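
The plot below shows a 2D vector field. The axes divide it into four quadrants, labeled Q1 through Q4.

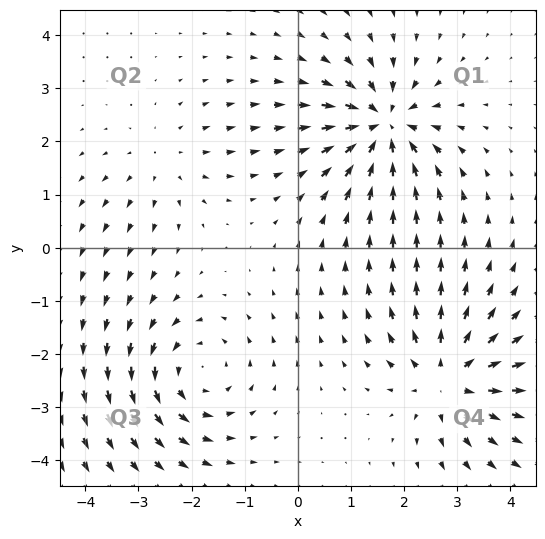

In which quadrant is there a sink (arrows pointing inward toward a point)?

Q1

The sink sits at approximately (1.6, 2.3), which lies in quadrant Q1. The divergence there is about -7, negative as expected for a sink.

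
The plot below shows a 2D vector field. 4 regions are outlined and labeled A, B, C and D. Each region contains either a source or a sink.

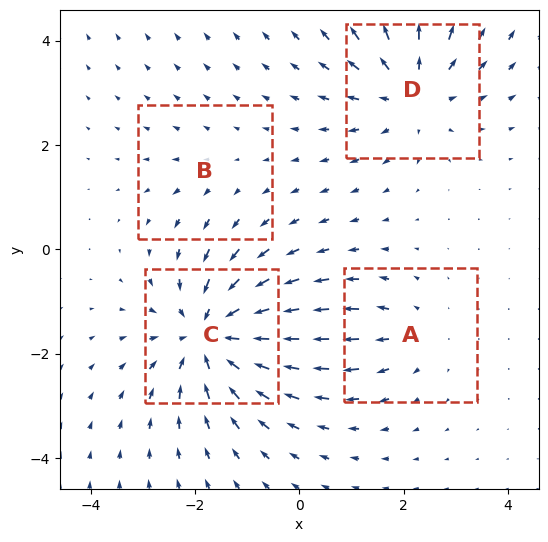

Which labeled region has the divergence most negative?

C

Divergence at each region's feature centre — A: about +3, B: about +2, C: about -7, D: about +5. Region C is most negative.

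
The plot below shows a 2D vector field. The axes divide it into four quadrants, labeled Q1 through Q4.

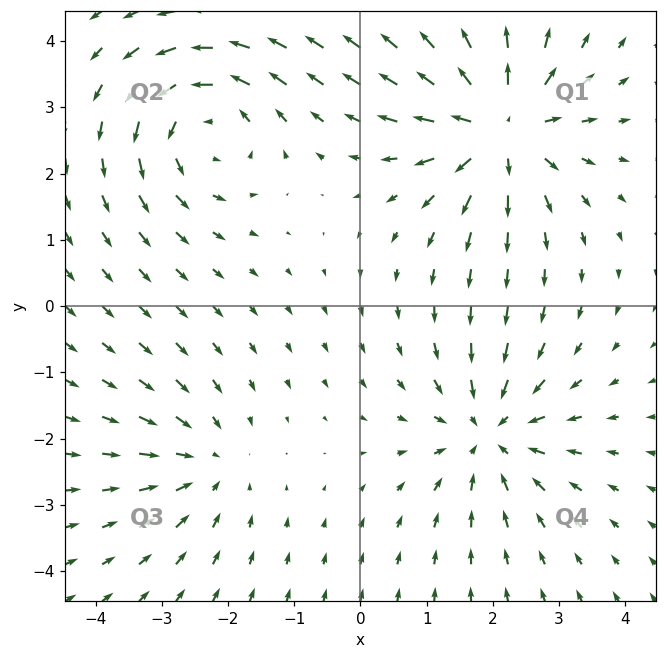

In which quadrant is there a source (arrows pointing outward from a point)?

Q1

The source sits at approximately (2.1, 2.7), which lies in quadrant Q1. The divergence there is about +6, positive as expected for a source.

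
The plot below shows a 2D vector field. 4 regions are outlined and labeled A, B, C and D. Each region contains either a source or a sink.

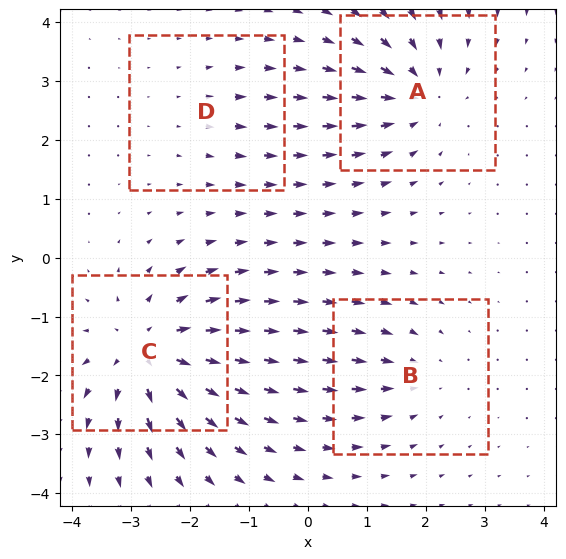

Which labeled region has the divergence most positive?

Divergence at each region's feature centre — A: about -5, B: about -3, C: about +7, D: about +2. Region C is most positive.

C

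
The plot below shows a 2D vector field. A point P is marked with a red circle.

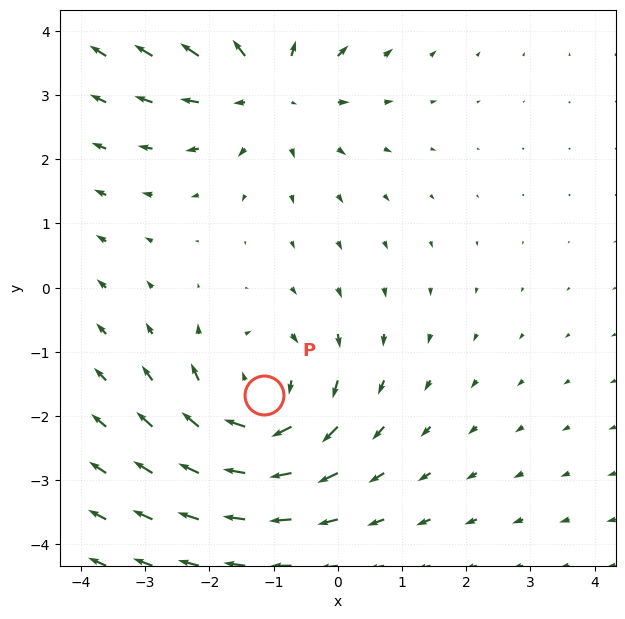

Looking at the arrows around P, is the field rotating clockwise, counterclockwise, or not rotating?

clockwise

Near P at (-1.2, -1.7) the arrows circulate clockwise. The curl (z-component) there is about -4; negative curl means clockwise rotation.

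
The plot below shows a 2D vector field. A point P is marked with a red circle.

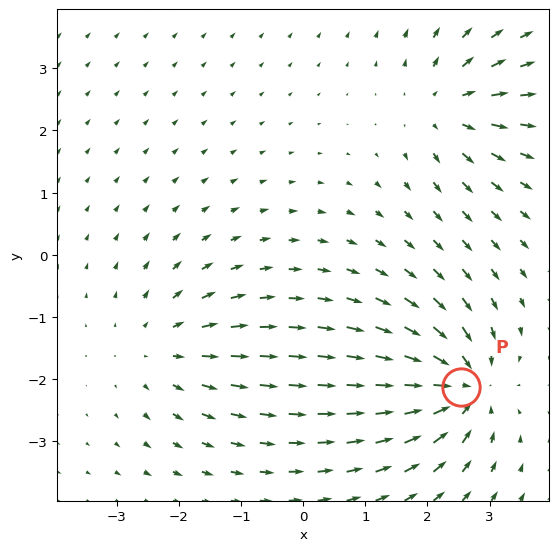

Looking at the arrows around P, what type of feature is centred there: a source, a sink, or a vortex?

sink

At P (2.5, -2.1) the arrows converge inward. Divergence about -5, curl ≈0 — negative divergence with near-zero curl is a sink.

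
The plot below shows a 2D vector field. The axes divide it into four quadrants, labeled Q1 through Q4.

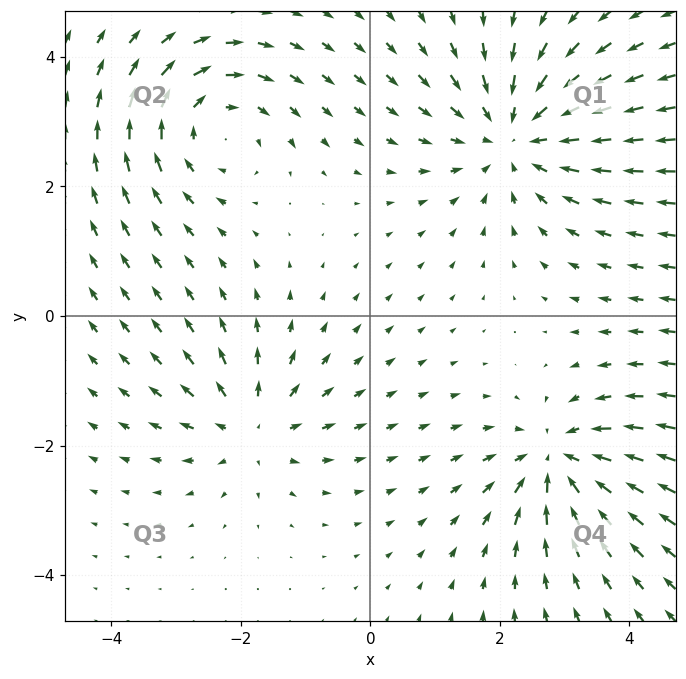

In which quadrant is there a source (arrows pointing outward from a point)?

The source sits at approximately (-1.8, -1.7), which lies in quadrant Q3. The divergence there is about +4, positive as expected for a source.

Q3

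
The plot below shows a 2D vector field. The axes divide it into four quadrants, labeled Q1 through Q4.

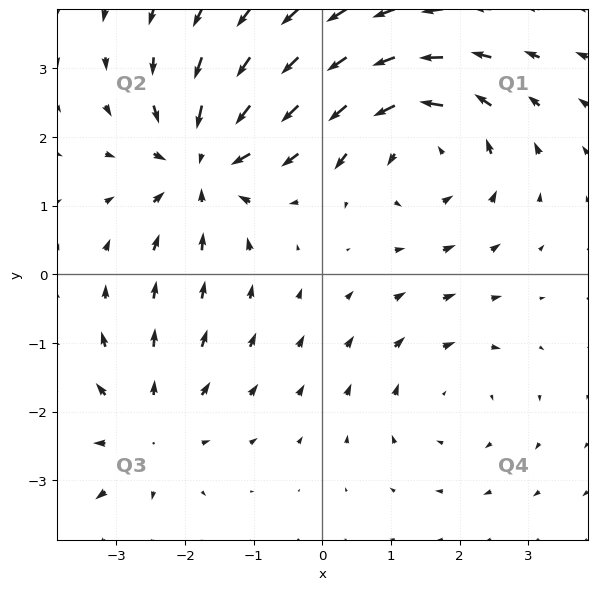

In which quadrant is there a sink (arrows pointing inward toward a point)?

The sink sits at approximately (-1.7, 1.6), which lies in quadrant Q2. The divergence there is about -5, negative as expected for a sink.

Q2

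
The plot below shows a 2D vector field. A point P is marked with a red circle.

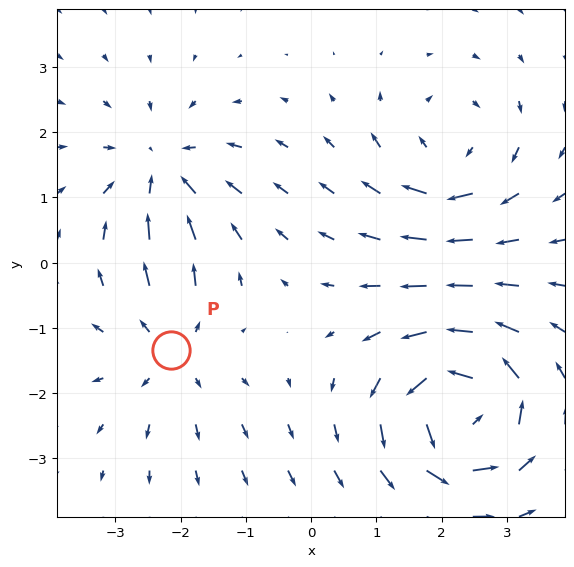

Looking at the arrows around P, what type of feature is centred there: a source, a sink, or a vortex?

At P (-2.1, -1.3) the arrows spread outward. Divergence about +3, curl ≈0 — positive divergence with near-zero curl is a source.

source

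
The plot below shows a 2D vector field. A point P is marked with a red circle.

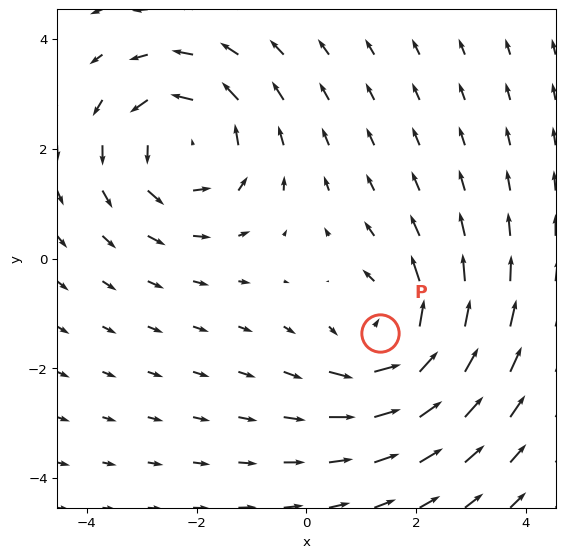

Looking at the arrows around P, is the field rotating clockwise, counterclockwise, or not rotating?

counterclockwise

Near P at (1.3, -1.4) the arrows circulate counterclockwise. The curl (z-component) there is about +3; positive curl means counterclockwise rotation.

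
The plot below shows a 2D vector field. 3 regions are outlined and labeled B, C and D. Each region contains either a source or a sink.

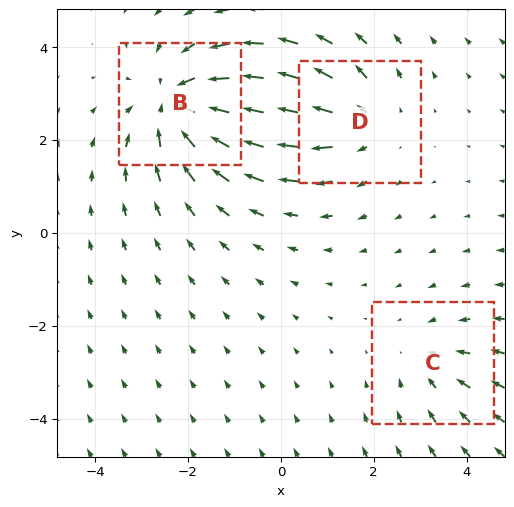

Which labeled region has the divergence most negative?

B

Divergence at each region's feature centre — B: about -4, C: about -2, D: about +3. Region B is most negative.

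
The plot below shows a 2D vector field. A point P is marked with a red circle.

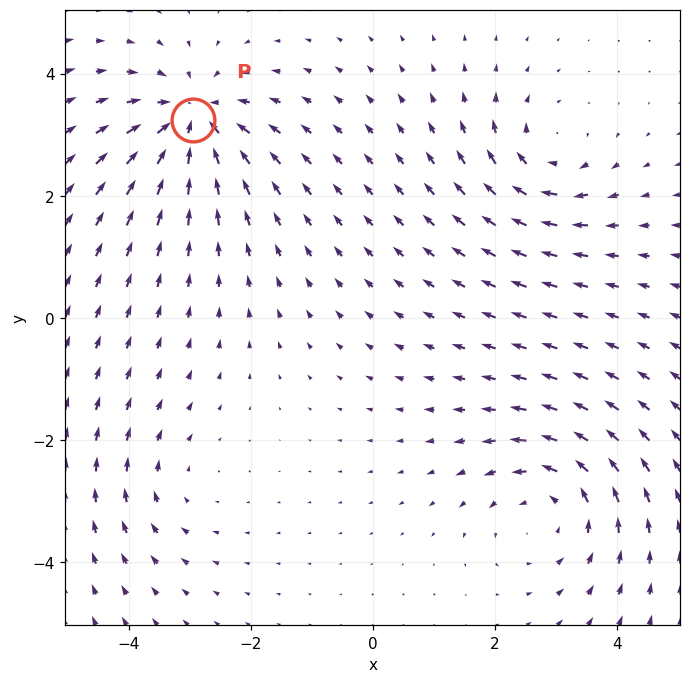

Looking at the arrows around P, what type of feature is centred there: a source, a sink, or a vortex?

sink

At P (-2.9, 3.2) the arrows converge inward. Divergence about -6, curl ≈0 — negative divergence with near-zero curl is a sink.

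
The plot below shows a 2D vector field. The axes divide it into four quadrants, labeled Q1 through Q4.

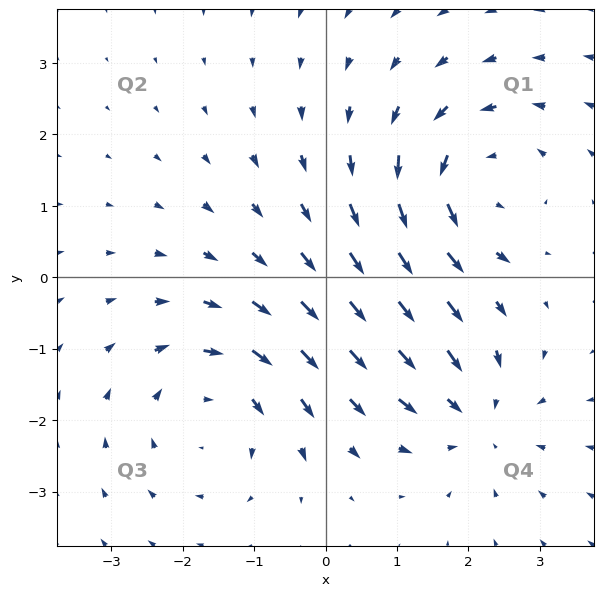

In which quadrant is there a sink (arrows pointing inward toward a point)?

The sink sits at approximately (2.1, -1.9), which lies in quadrant Q4. The divergence there is about -3, negative as expected for a sink.

Q4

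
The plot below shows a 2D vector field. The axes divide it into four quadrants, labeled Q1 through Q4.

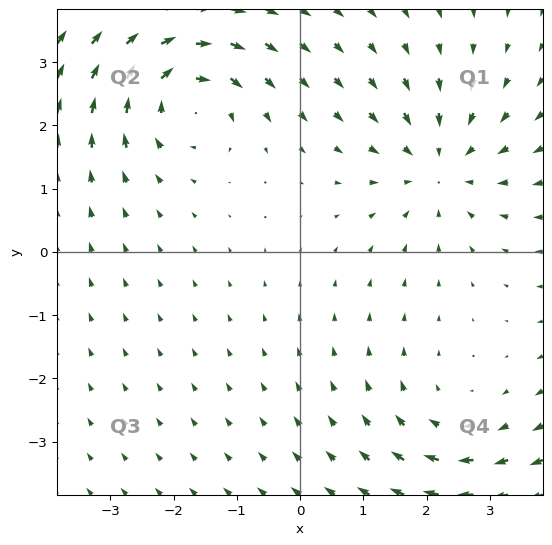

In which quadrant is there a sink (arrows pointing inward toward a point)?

Q1

The sink sits at approximately (2.2, 1.4), which lies in quadrant Q1. The divergence there is about -3, negative as expected for a sink.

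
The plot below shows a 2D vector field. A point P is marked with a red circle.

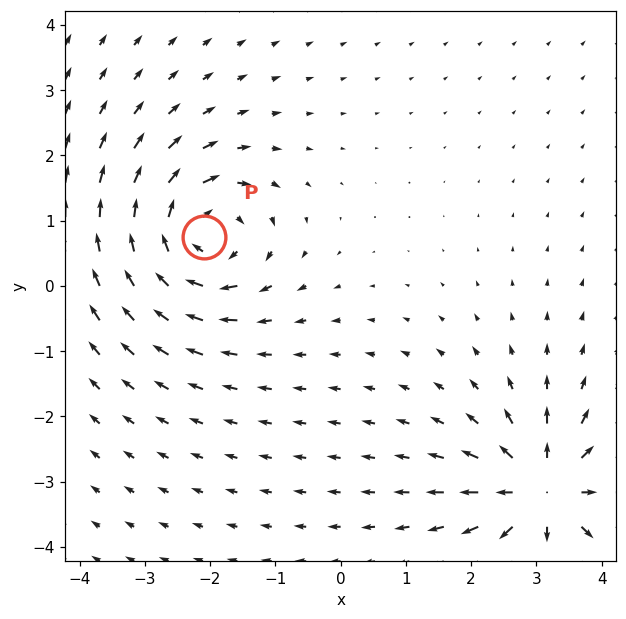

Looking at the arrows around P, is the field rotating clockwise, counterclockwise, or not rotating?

Near P at (-2.1, 0.7) the arrows circulate clockwise. The curl (z-component) there is about -5; negative curl means clockwise rotation.

clockwise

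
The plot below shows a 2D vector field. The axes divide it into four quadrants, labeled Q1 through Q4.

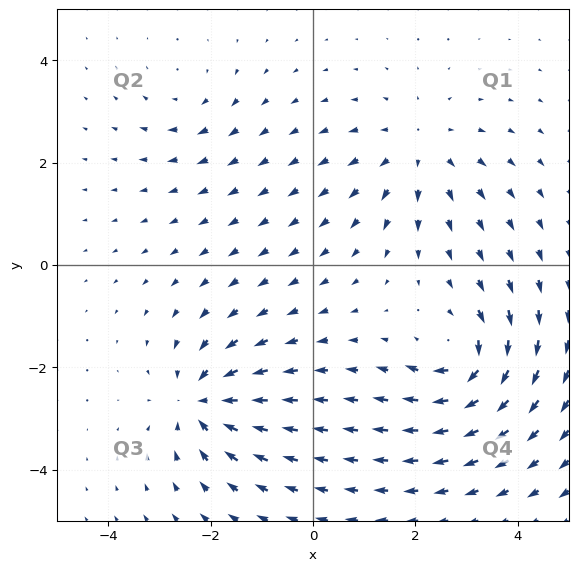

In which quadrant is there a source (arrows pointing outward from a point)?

Q1

The source sits at approximately (2.1, 2.2), which lies in quadrant Q1. The divergence there is about +4, positive as expected for a source.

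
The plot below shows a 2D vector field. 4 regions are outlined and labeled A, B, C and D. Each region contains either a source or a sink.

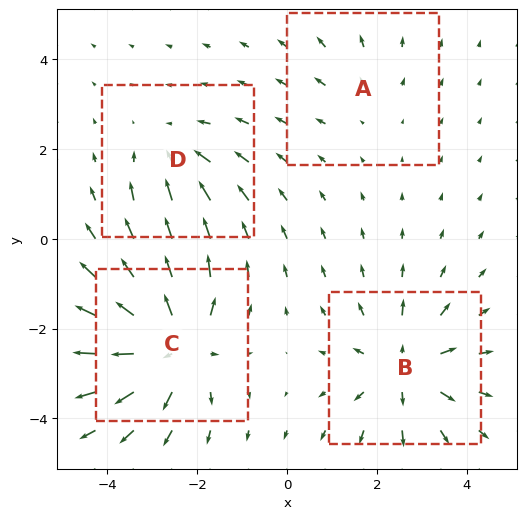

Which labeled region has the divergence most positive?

Divergence at each region's feature centre — A: about +2, B: about +5, C: about +7, D: about -3. Region C is most positive.

C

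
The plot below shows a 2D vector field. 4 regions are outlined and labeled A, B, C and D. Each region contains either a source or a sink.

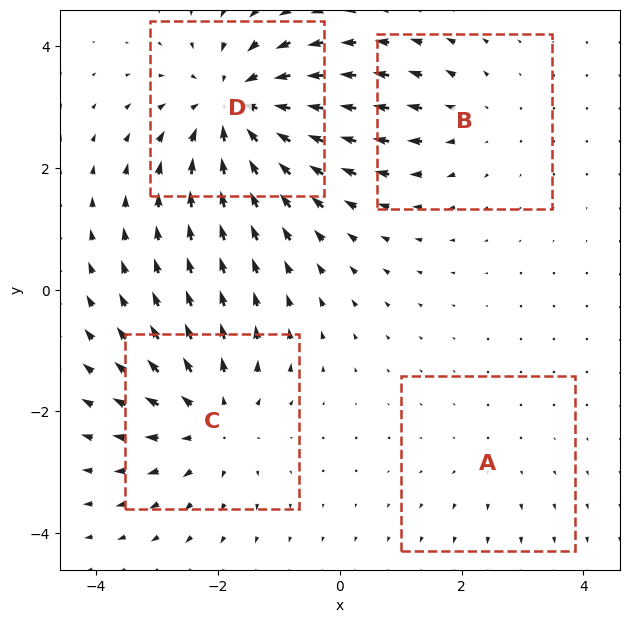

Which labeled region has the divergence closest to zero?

A

Divergence at each region's feature centre — A: about +2, B: about +3, C: about +5, D: about -7. Region A is closest to zero.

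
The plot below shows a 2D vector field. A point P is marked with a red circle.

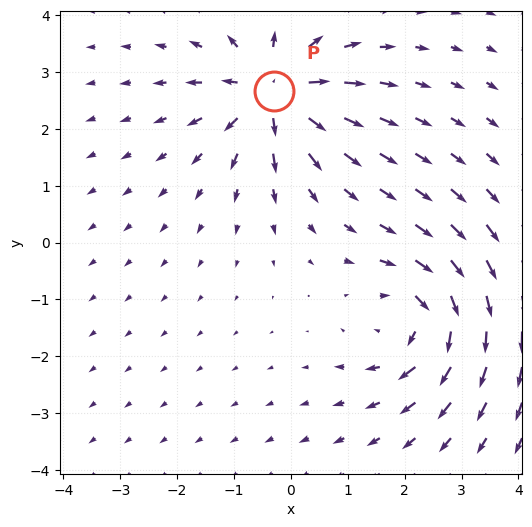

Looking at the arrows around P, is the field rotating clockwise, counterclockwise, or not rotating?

Near P at (-0.3, 2.7) the arrows show no circulation. The curl there is ≈0.

not rotating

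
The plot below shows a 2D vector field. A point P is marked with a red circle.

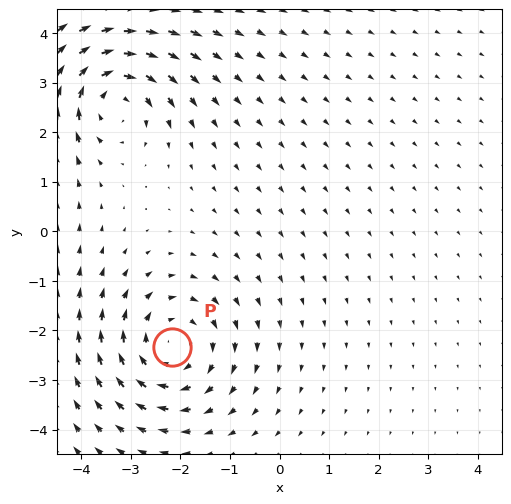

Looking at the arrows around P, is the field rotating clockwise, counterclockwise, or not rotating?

Near P at (-2.2, -2.3) the arrows circulate clockwise. The curl (z-component) there is about -4; negative curl means clockwise rotation.

clockwise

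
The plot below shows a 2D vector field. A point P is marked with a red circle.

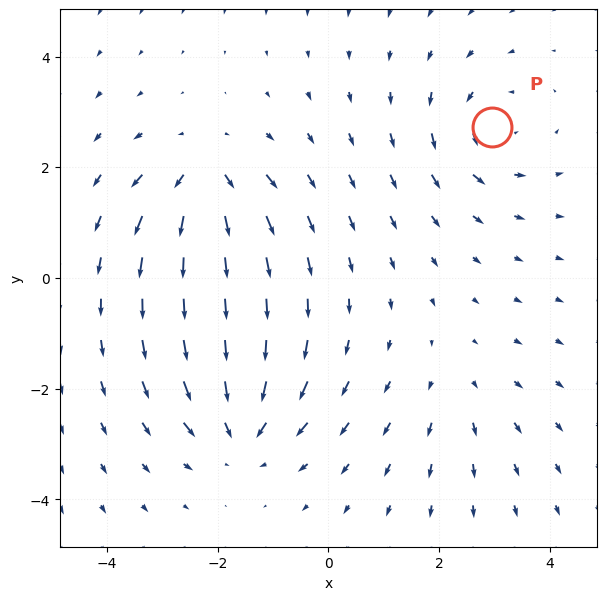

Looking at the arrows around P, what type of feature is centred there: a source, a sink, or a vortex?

At P (2.9, 2.7) the arrows circulate counterclockwise. Divergence ≈0, curl about +4 — near-zero divergence with nonzero curl is a vortex.

vortex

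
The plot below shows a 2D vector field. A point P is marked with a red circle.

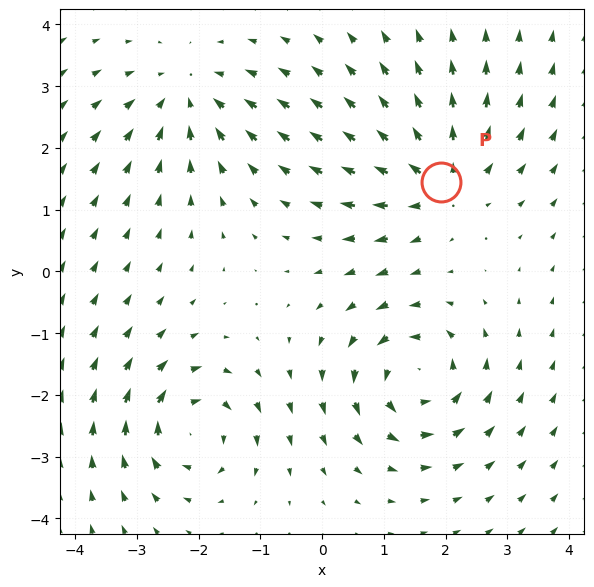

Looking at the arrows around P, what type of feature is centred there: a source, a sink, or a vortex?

source

At P (1.9, 1.5) the arrows spread outward. Divergence about +4, curl ≈0 — positive divergence with near-zero curl is a source.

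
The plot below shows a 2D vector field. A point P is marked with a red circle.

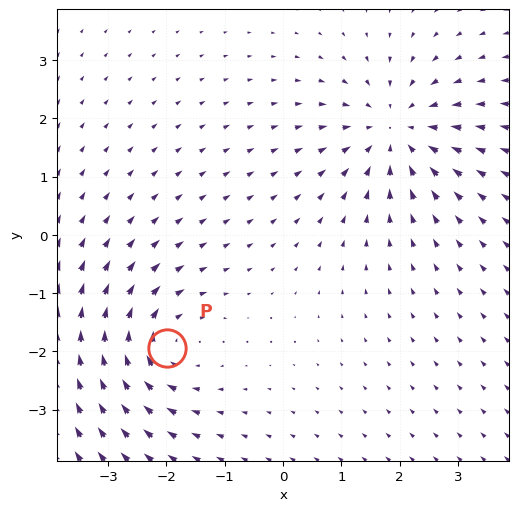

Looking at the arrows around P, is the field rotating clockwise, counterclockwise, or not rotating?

Near P at (-2.0, -1.9) the arrows circulate clockwise. The curl (z-component) there is about -4; negative curl means clockwise rotation.

clockwise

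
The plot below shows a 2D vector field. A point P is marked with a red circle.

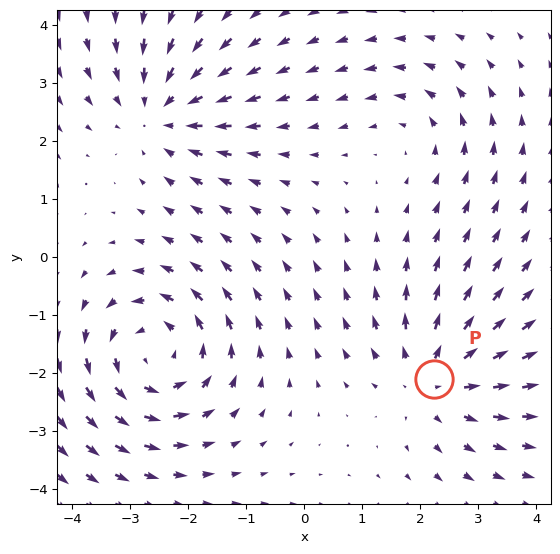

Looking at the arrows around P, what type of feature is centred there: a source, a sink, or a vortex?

At P (2.2, -2.1) the arrows spread outward. Divergence about +4, curl ≈0 — positive divergence with near-zero curl is a source.

source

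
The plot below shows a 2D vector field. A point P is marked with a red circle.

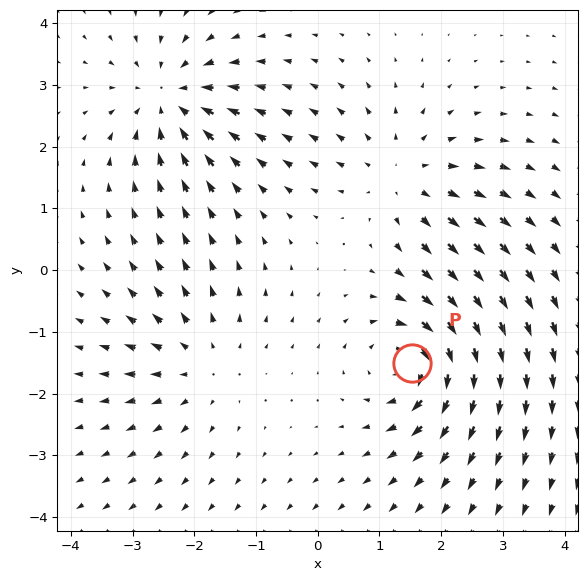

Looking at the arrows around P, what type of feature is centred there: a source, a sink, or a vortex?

At P (1.5, -1.5) the arrows circulate clockwise. Divergence ≈0, curl about -6 — near-zero divergence with nonzero curl is a vortex.

vortex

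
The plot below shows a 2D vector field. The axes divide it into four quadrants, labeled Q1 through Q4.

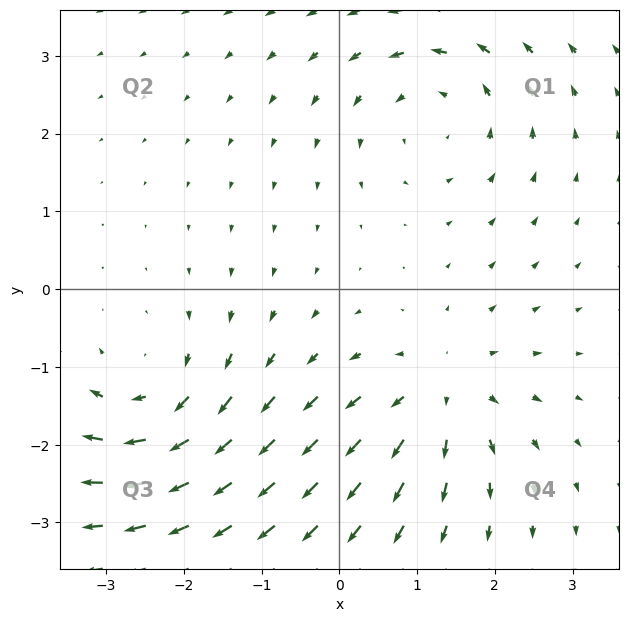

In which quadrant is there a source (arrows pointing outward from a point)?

The source sits at approximately (1.3, -1.3), which lies in quadrant Q4. The divergence there is about +3, positive as expected for a source.

Q4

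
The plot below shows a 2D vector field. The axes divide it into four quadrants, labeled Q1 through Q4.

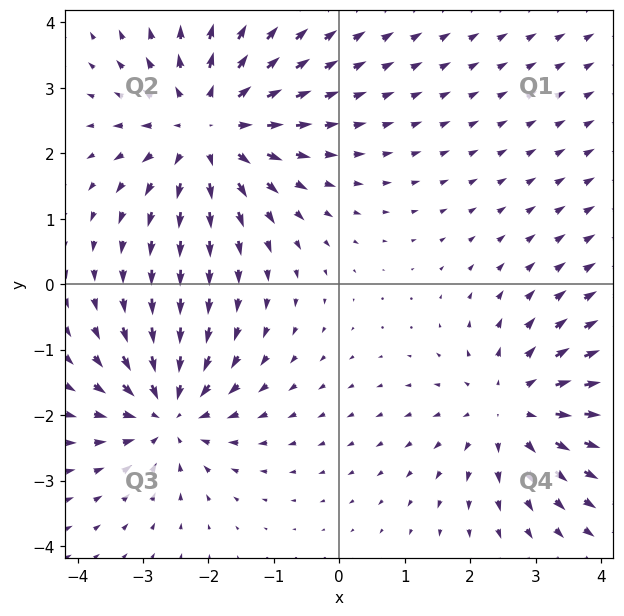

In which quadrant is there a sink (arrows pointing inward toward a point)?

Q3

The sink sits at approximately (-2.6, -2.0), which lies in quadrant Q3. The divergence there is about -5, negative as expected for a sink.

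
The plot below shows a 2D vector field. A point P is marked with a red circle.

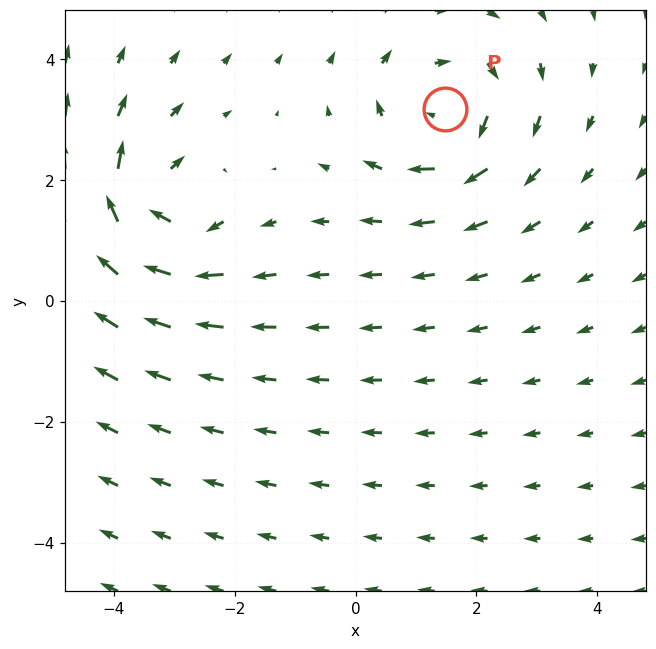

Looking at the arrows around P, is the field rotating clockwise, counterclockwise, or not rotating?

Near P at (1.5, 3.2) the arrows circulate clockwise. The curl (z-component) there is about -3; negative curl means clockwise rotation.

clockwise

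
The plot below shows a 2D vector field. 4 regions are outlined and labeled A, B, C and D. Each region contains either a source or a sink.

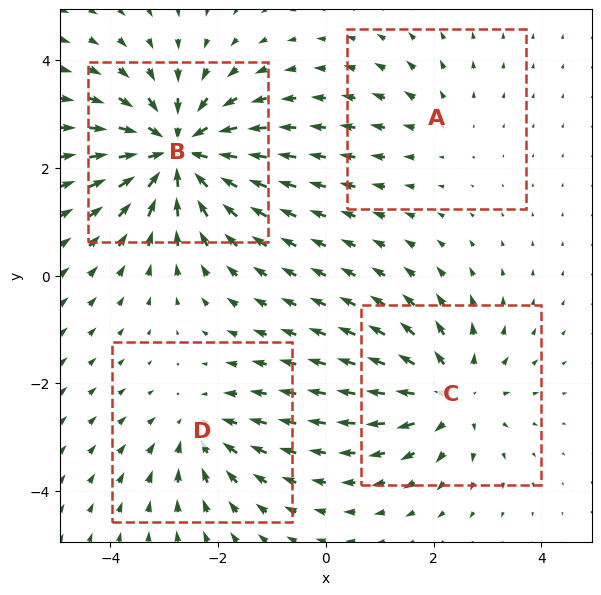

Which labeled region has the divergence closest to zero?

Divergence at each region's feature centre — A: about +2, B: about -7, C: about +5, D: about -3. Region A is closest to zero.

A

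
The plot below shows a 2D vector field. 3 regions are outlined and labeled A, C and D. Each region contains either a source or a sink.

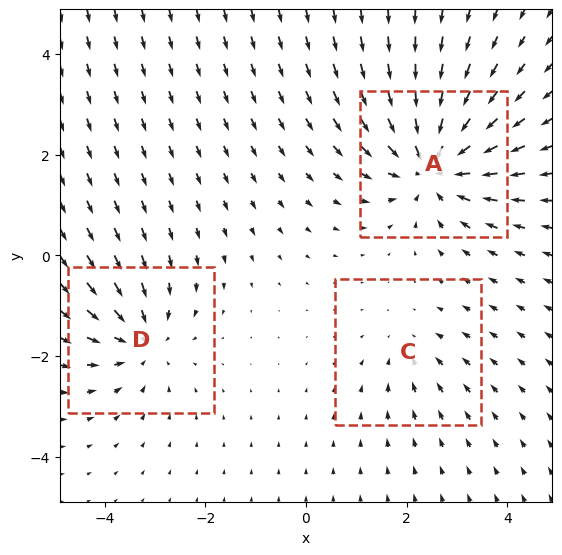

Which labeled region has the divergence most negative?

A

Divergence at each region's feature centre — A: about -5, C: about -2, D: about -3. Region A is most negative.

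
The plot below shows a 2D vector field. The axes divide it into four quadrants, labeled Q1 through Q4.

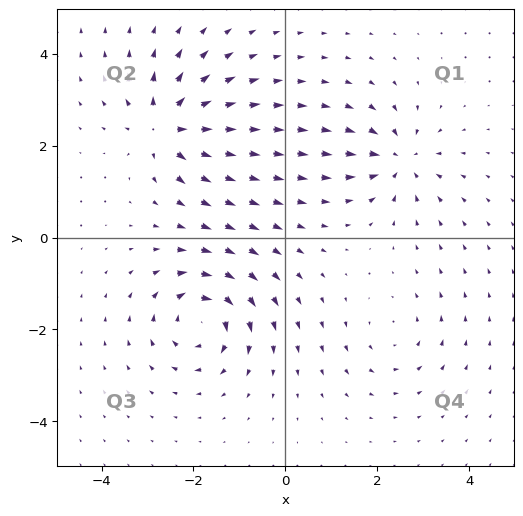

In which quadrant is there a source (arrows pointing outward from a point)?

The source sits at approximately (-2.6, 2.4), which lies in quadrant Q2. The divergence there is about +6, positive as expected for a source.

Q2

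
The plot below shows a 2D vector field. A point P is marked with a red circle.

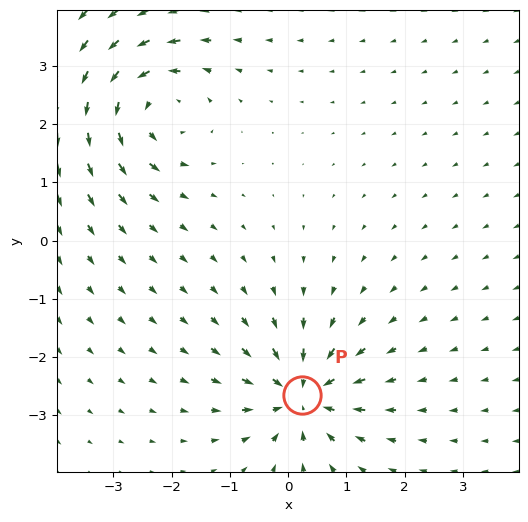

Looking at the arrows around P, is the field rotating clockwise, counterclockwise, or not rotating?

Near P at (0.2, -2.7) the arrows show no circulation. The curl there is ≈0.

not rotating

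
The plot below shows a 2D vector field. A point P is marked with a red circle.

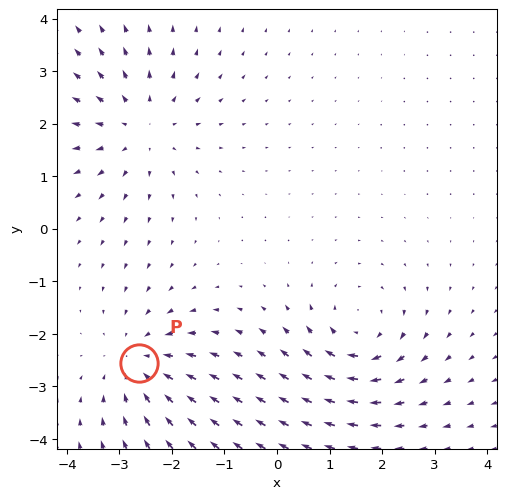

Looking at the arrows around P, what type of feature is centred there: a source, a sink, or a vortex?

At P (-2.6, -2.6) the arrows converge inward. Divergence about -4, curl ≈0 — negative divergence with near-zero curl is a sink.

sink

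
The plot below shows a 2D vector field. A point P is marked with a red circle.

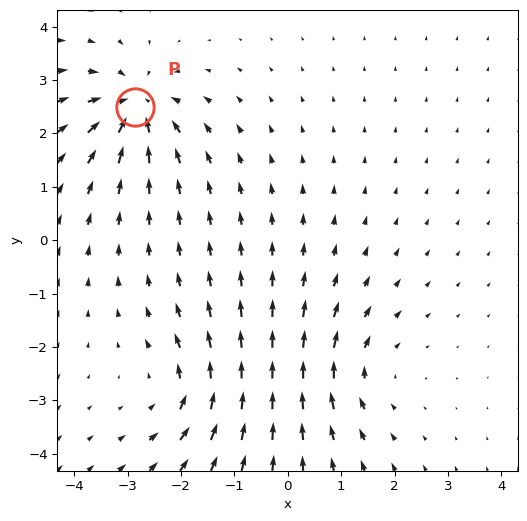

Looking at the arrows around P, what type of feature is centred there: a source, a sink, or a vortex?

At P (-2.9, 2.5) the arrows converge inward. Divergence about -7, curl ≈0 — negative divergence with near-zero curl is a sink.

sink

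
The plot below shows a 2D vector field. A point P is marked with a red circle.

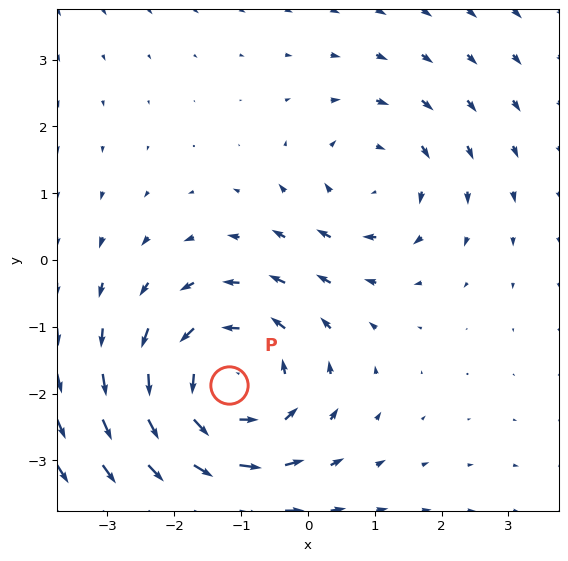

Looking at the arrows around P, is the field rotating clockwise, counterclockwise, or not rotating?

counterclockwise

Near P at (-1.2, -1.9) the arrows circulate counterclockwise. The curl (z-component) there is about +4; positive curl means counterclockwise rotation.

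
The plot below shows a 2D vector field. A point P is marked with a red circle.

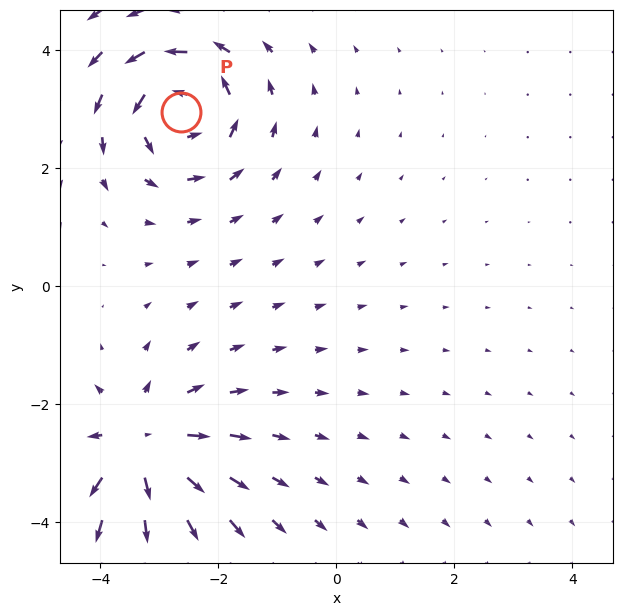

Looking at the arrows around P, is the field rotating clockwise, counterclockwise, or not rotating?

Near P at (-2.6, 3.0) the arrows circulate counterclockwise. The curl (z-component) there is about +5; positive curl means counterclockwise rotation.

counterclockwise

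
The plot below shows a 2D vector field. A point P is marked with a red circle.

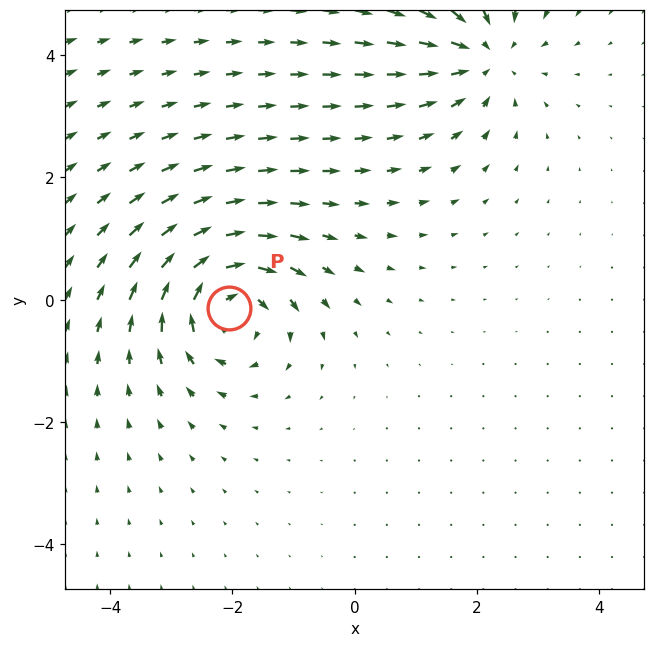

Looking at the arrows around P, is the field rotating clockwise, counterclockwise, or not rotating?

clockwise

Near P at (-2.1, -0.1) the arrows circulate clockwise. The curl (z-component) there is about -5; negative curl means clockwise rotation.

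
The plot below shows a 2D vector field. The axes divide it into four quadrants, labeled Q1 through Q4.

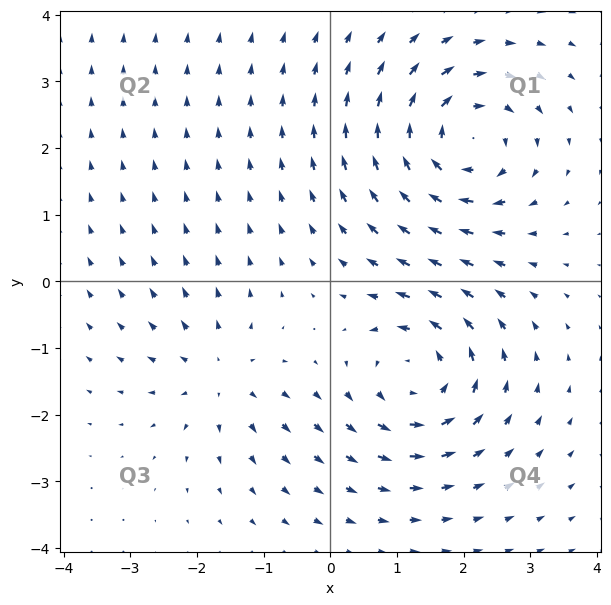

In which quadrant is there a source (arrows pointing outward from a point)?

The source sits at approximately (-1.7, -1.4), which lies in quadrant Q3. The divergence there is about +3, positive as expected for a source.

Q3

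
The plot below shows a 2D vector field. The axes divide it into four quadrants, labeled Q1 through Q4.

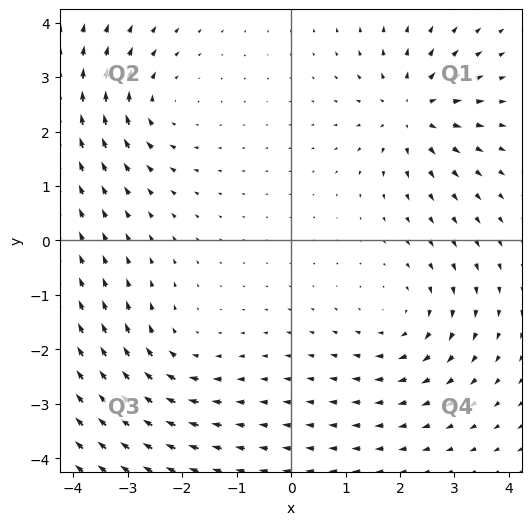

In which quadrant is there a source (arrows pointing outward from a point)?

The source sits at approximately (2.2, 2.4), which lies in quadrant Q1. The divergence there is about +5, positive as expected for a source.

Q1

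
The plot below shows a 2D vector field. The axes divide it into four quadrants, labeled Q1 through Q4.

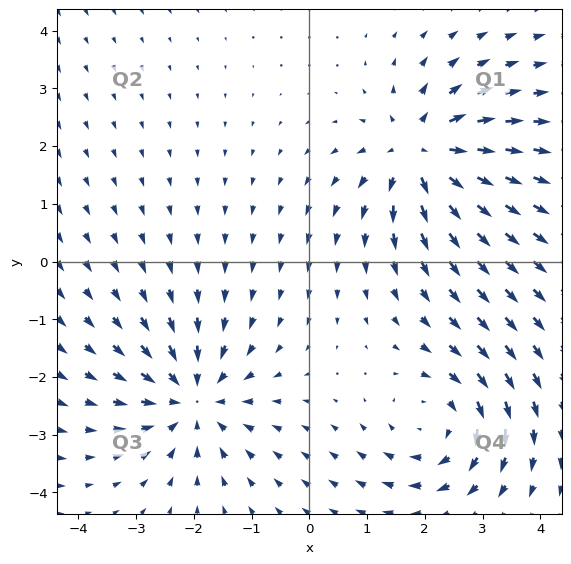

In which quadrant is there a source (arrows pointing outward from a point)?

Q1

The source sits at approximately (1.9, 1.9), which lies in quadrant Q1. The divergence there is about +6, positive as expected for a source.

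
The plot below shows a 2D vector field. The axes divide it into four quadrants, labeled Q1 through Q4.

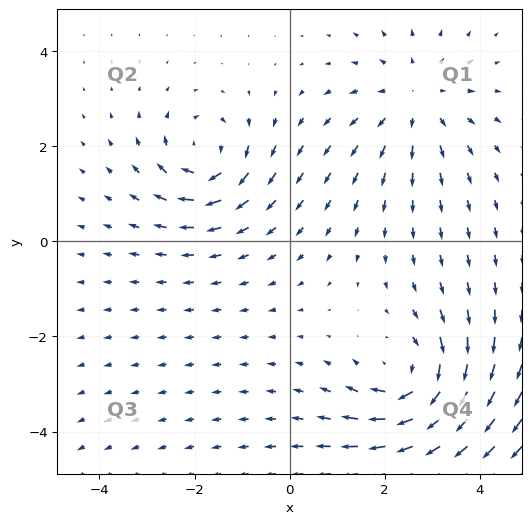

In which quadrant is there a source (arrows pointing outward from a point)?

The source sits at approximately (2.6, 3.0), which lies in quadrant Q1. The divergence there is about +3, positive as expected for a source.

Q1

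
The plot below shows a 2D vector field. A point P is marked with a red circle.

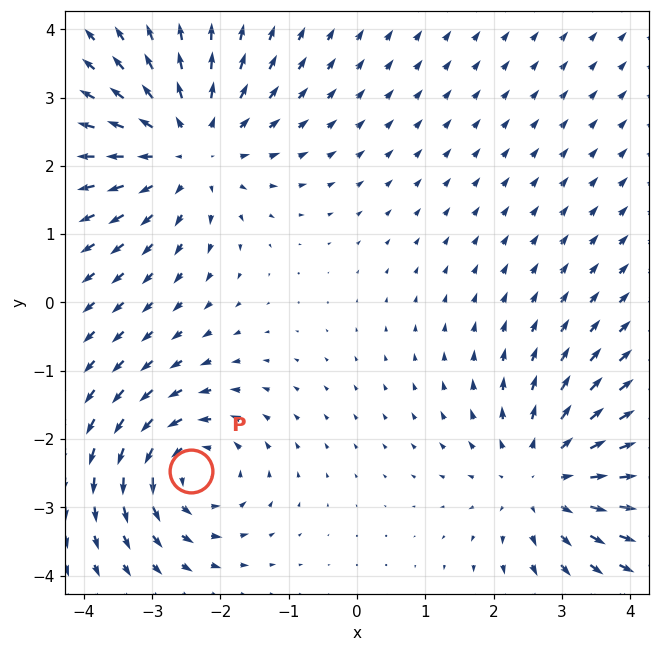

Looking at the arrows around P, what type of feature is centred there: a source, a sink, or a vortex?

At P (-2.4, -2.5) the arrows circulate counterclockwise. Divergence ≈0, curl about +4 — near-zero divergence with nonzero curl is a vortex.

vortex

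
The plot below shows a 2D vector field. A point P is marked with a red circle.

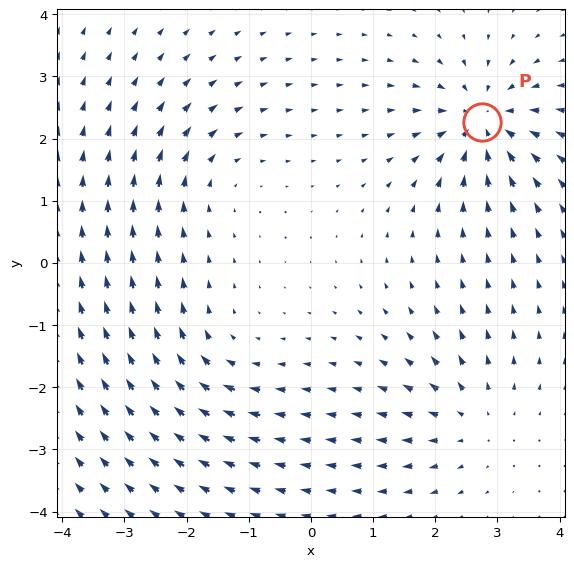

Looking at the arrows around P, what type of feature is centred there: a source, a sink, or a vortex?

sink

At P (2.8, 2.3) the arrows converge inward. Divergence about -6, curl ≈0 — negative divergence with near-zero curl is a sink.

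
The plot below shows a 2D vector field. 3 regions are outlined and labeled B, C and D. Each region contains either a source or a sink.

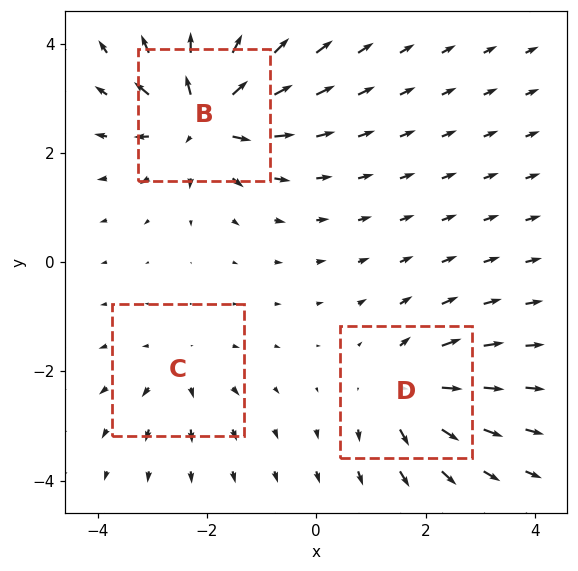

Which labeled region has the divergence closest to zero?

Divergence at each region's feature centre — B: about +6, C: about +2, D: about +4. Region C is closest to zero.

C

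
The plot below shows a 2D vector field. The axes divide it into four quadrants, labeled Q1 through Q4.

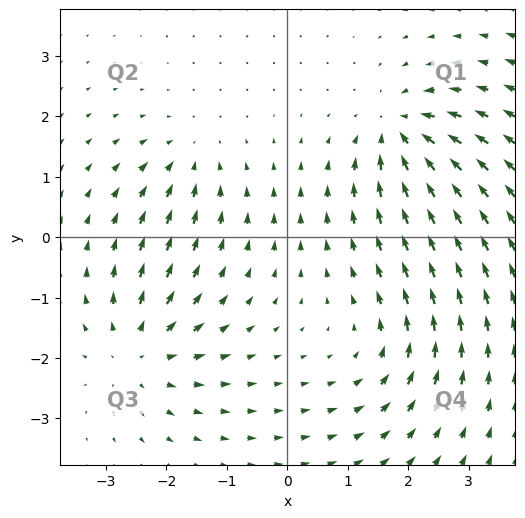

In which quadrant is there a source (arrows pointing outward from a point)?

Q3

The source sits at approximately (-2.5, -1.9), which lies in quadrant Q3. The divergence there is about +5, positive as expected for a source.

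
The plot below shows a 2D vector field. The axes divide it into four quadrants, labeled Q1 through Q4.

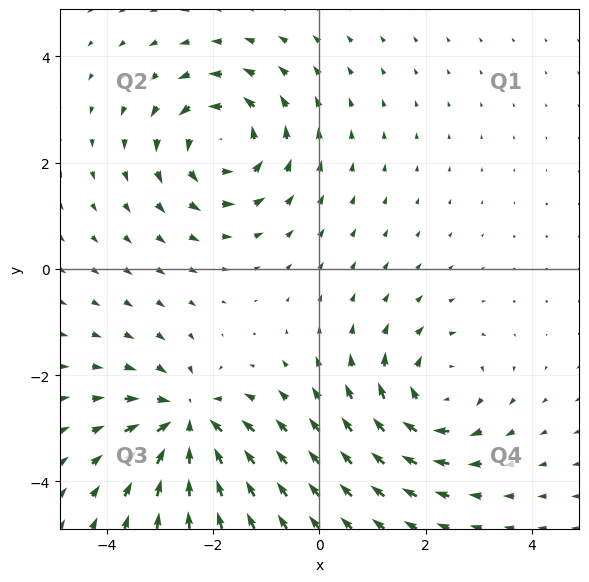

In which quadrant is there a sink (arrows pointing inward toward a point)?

Q3

The sink sits at approximately (-2.5, -2.9), which lies in quadrant Q3. The divergence there is about -5, negative as expected for a sink.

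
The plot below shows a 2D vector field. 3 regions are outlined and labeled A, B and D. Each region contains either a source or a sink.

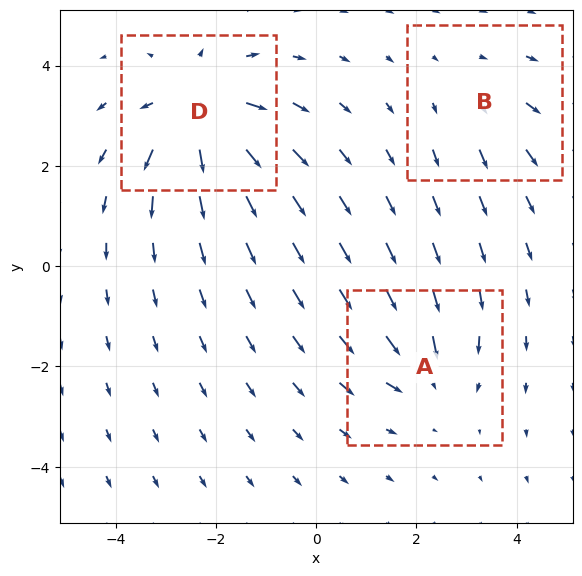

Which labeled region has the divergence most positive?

Divergence at each region's feature centre — A: about -3, B: about +2, D: about +6. Region D is most positive.

D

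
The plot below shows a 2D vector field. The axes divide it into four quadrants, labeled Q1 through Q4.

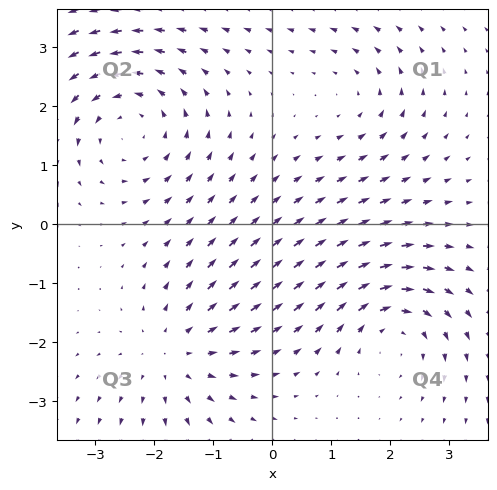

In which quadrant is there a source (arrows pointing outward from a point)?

Q3

The source sits at approximately (-1.7, -2.2), which lies in quadrant Q3. The divergence there is about +4, positive as expected for a source.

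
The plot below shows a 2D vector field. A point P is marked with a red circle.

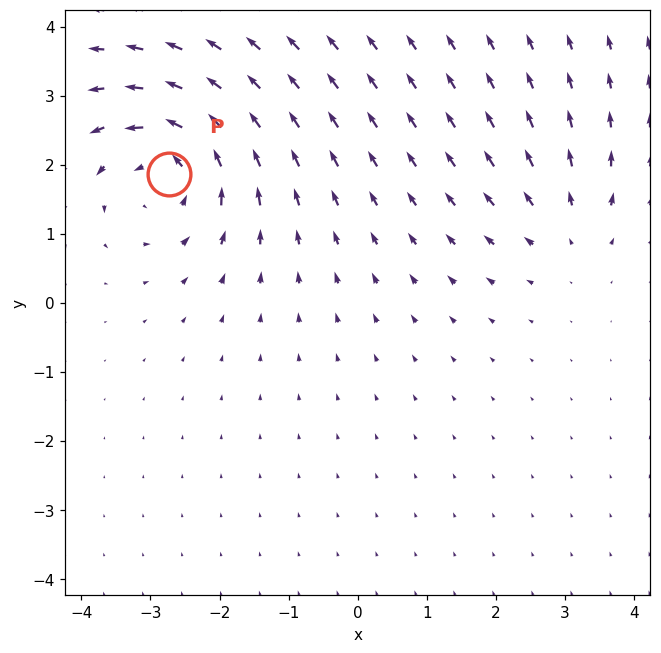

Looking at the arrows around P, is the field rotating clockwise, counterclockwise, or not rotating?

counterclockwise

Near P at (-2.7, 1.9) the arrows circulate counterclockwise. The curl (z-component) there is about +5; positive curl means counterclockwise rotation.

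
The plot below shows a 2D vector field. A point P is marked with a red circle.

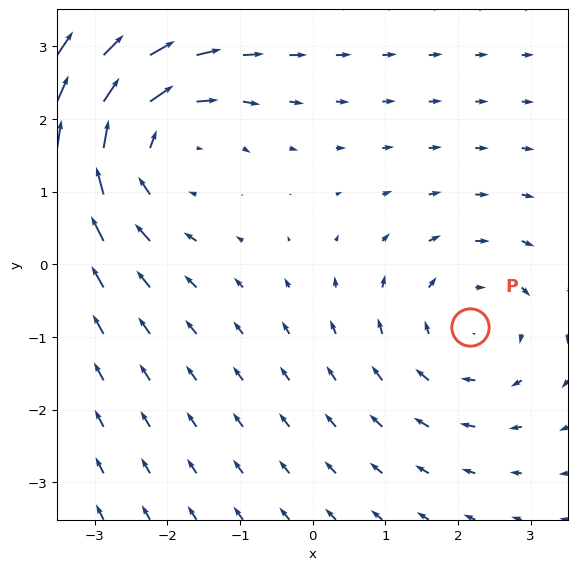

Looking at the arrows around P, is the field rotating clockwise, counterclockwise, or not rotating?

clockwise

Near P at (2.2, -0.9) the arrows circulate clockwise. The curl (z-component) there is about -3; negative curl means clockwise rotation.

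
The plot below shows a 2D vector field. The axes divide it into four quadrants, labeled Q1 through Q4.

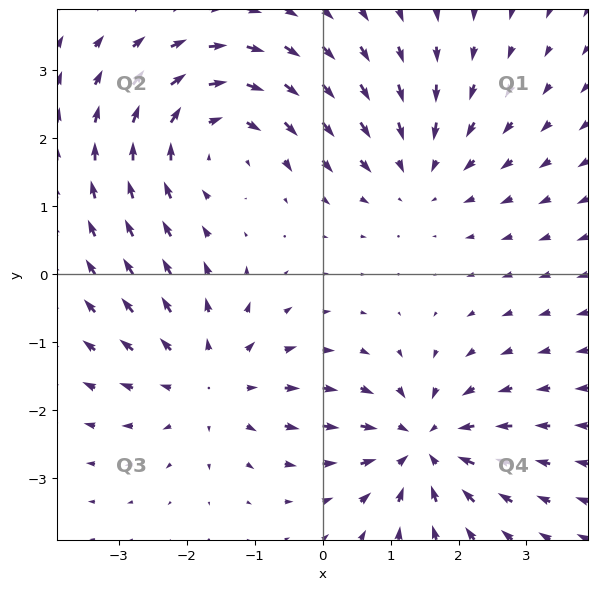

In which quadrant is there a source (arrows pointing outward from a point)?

Q3

The source sits at approximately (-1.6, -1.6), which lies in quadrant Q3. The divergence there is about +3, positive as expected for a source.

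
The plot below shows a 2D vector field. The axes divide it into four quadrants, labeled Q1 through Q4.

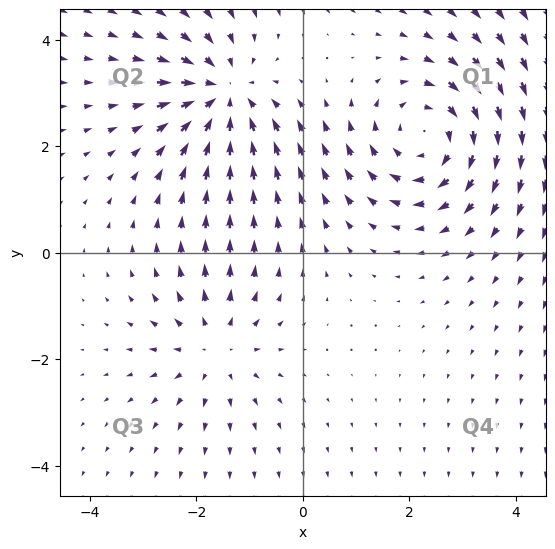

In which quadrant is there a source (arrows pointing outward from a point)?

Q3

The source sits at approximately (-1.7, -1.8), which lies in quadrant Q3. The divergence there is about +3, positive as expected for a source.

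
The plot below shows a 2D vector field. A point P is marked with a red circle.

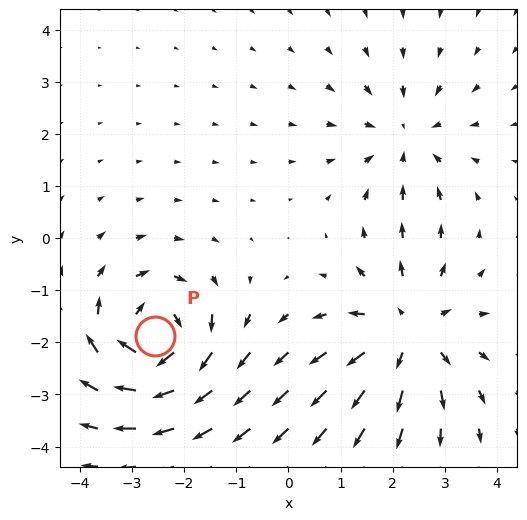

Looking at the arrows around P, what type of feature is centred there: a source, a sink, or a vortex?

At P (-2.6, -1.9) the arrows circulate clockwise. Divergence ≈0, curl about -5 — near-zero divergence with nonzero curl is a vortex.

vortex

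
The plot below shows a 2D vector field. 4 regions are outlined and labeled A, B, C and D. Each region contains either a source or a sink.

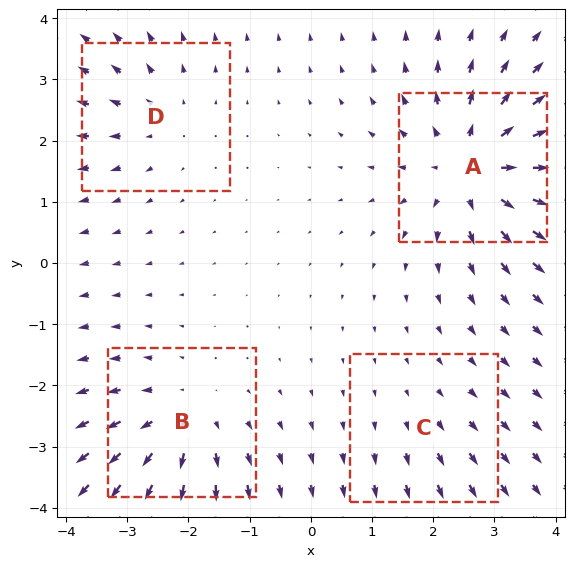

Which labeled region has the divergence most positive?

Divergence at each region's feature centre — A: about +7, B: about +4, C: about +2, D: about +3. Region A is most positive.

A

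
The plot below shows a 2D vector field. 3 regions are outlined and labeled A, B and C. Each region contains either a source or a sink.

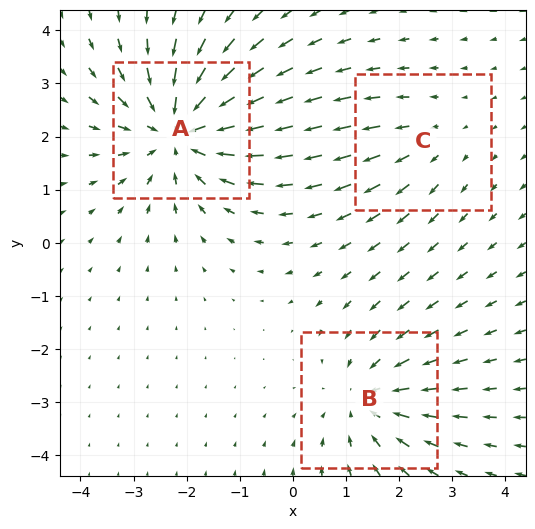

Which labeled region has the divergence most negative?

A

Divergence at each region's feature centre — A: about -4, B: about -3, C: about +2. Region A is most negative.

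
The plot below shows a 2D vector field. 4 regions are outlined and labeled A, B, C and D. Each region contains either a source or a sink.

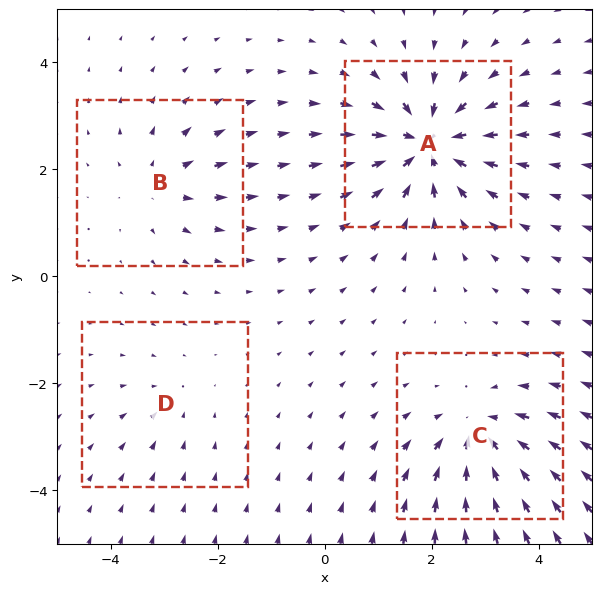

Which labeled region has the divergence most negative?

Divergence at each region's feature centre — A: about -8, B: about +4, C: about -6, D: about -2. Region A is most negative.

A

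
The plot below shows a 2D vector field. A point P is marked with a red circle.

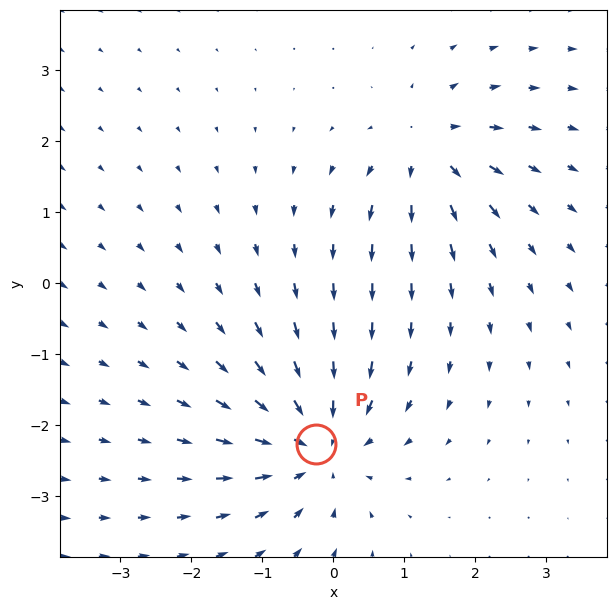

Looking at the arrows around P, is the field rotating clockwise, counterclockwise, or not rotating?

not rotating

Near P at (-0.2, -2.3) the arrows show no circulation. The curl there is ≈0.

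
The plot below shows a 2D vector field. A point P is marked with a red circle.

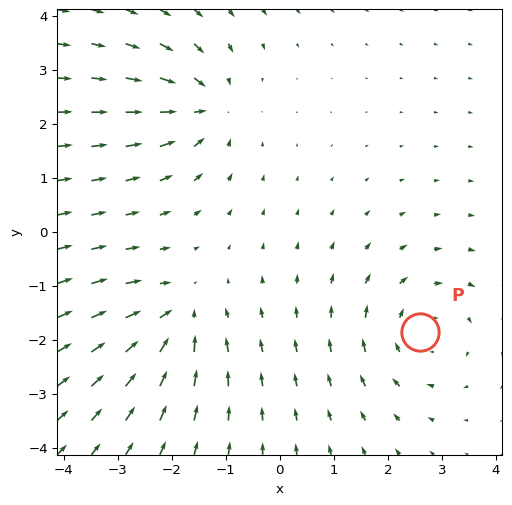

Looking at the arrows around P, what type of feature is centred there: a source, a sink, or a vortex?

vortex

At P (2.6, -1.9) the arrows circulate clockwise. Divergence ≈0, curl about -3 — near-zero divergence with nonzero curl is a vortex.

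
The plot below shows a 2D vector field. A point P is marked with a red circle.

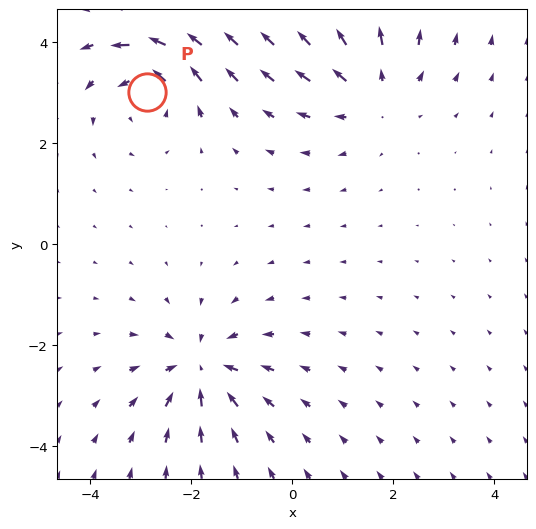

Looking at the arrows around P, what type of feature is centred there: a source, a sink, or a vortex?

At P (-2.9, 3.0) the arrows circulate counterclockwise. Divergence ≈0, curl about +5 — near-zero divergence with nonzero curl is a vortex.

vortex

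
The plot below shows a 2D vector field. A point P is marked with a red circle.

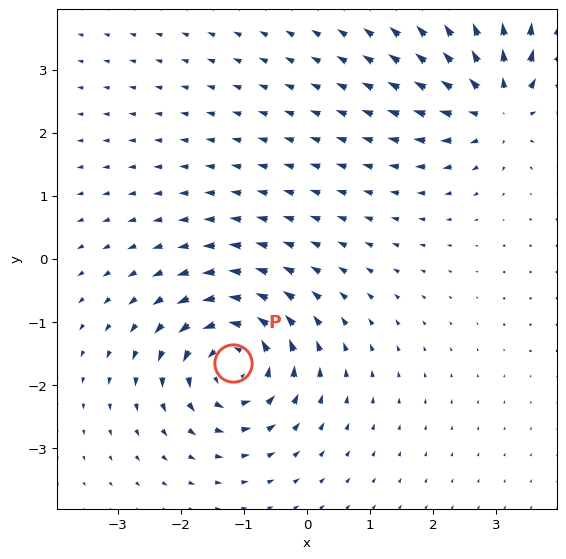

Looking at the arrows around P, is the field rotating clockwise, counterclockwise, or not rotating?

counterclockwise

Near P at (-1.2, -1.6) the arrows circulate counterclockwise. The curl (z-component) there is about +6; positive curl means counterclockwise rotation.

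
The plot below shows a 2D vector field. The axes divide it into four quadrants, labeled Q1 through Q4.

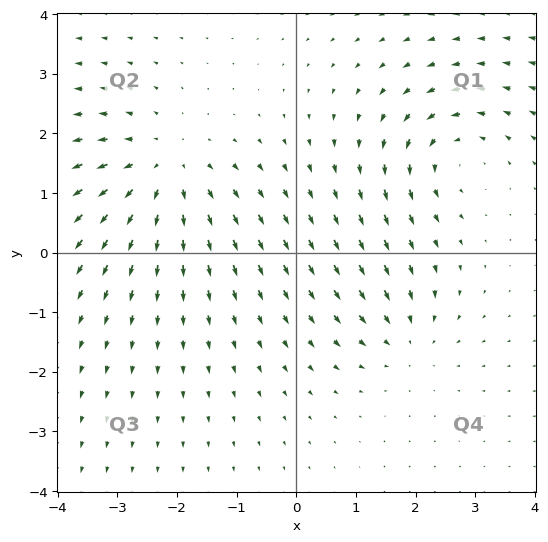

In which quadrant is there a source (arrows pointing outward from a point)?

The source sits at approximately (-2.2, 1.4), which lies in quadrant Q2. The divergence there is about +4, positive as expected for a source.

Q2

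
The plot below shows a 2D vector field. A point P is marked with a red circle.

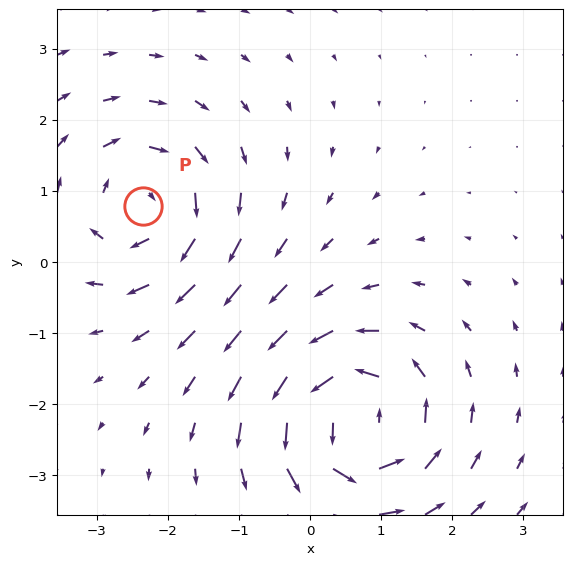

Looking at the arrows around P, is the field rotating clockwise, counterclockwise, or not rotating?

clockwise

Near P at (-2.3, 0.8) the arrows circulate clockwise. The curl (z-component) there is about -3; negative curl means clockwise rotation.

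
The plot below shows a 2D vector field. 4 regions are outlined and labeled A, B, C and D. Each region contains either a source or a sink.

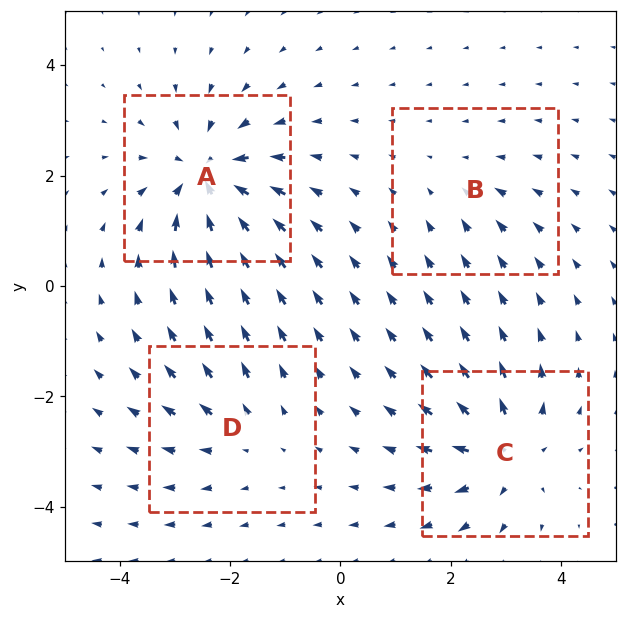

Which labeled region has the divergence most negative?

A

Divergence at each region's feature centre — A: about -7, B: about -2, C: about +5, D: about +3. Region A is most negative.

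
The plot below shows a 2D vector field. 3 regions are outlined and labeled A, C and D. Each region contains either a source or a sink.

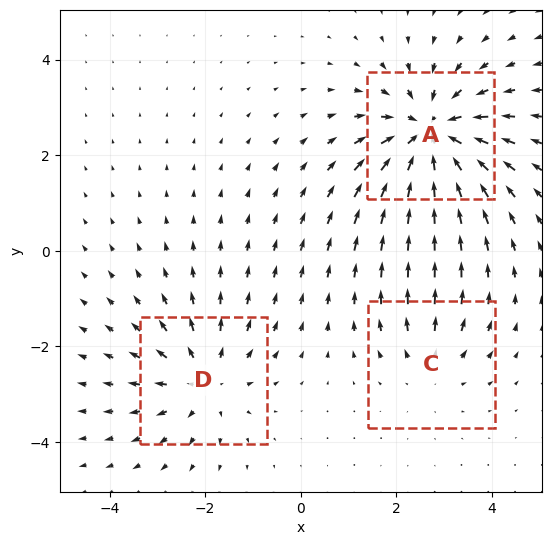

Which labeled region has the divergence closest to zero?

C

Divergence at each region's feature centre — A: about -4, C: about +2, D: about +3. Region C is closest to zero.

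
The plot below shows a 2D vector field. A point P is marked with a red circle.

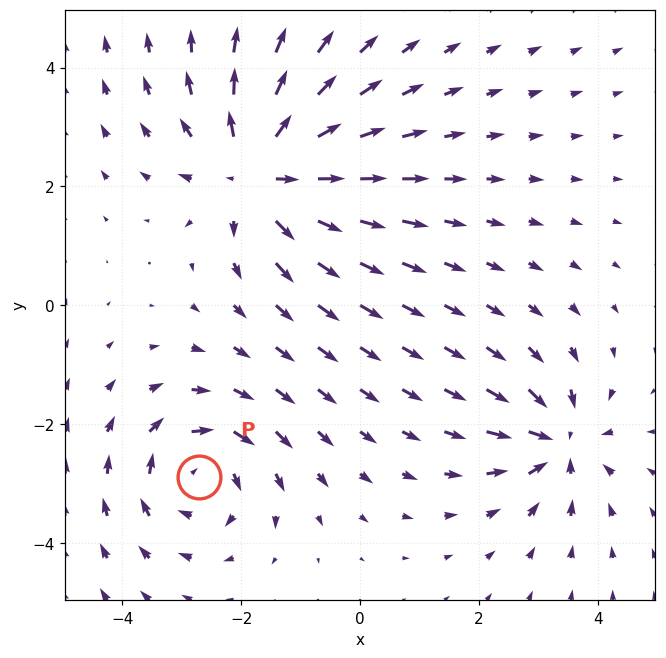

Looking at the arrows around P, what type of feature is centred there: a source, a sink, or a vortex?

At P (-2.7, -2.9) the arrows circulate clockwise. Divergence ≈0, curl about -3 — near-zero divergence with nonzero curl is a vortex.

vortex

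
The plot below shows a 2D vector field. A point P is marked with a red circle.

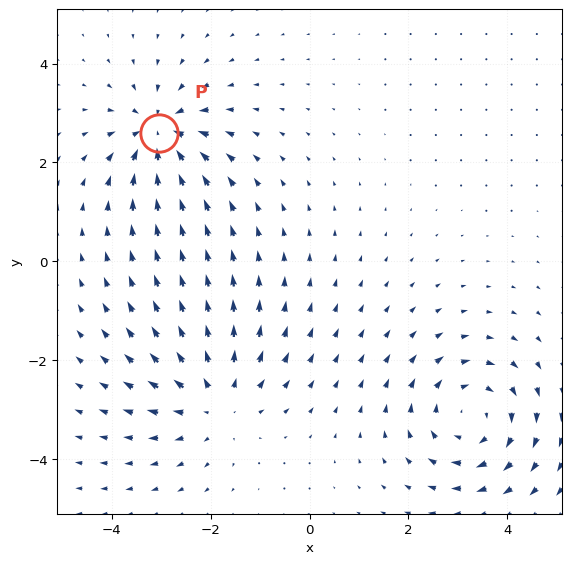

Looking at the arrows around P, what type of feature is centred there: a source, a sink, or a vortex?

At P (-3.0, 2.6) the arrows converge inward. Divergence about -5, curl ≈0 — negative divergence with near-zero curl is a sink.

sink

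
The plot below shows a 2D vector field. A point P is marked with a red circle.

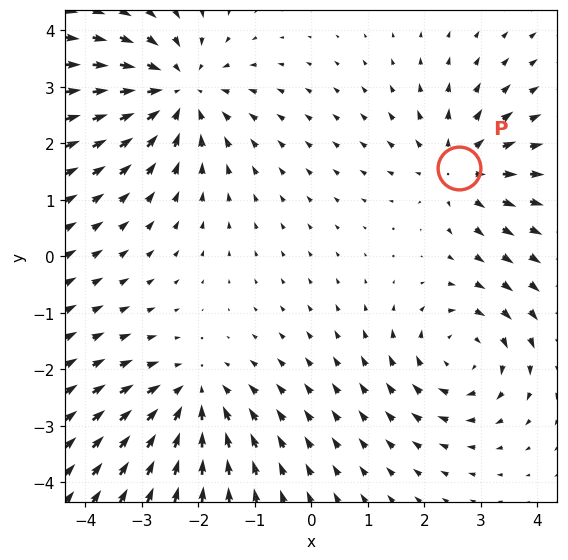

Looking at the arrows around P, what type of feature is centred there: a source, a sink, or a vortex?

At P (2.6, 1.6) the arrows spread outward. Divergence about +4, curl ≈0 — positive divergence with near-zero curl is a source.

source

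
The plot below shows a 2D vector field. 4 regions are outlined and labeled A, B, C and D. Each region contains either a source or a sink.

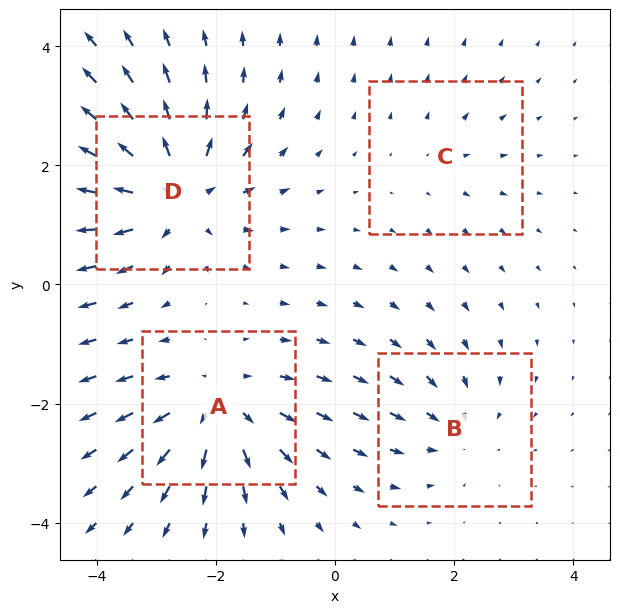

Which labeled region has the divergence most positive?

Divergence at each region's feature centre — A: about +5, B: about -3, C: about +2, D: about +6. Region D is most positive.

D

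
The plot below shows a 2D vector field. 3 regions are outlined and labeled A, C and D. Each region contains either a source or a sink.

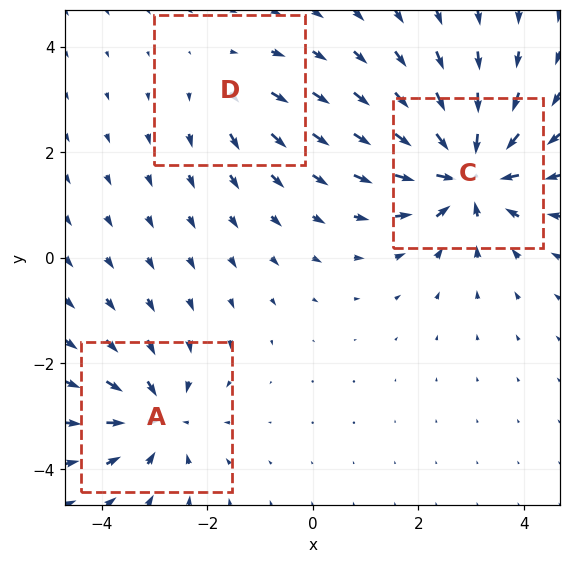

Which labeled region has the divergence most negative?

Divergence at each region's feature centre — A: about -4, C: about -6, D: about +2. Region C is most negative.

C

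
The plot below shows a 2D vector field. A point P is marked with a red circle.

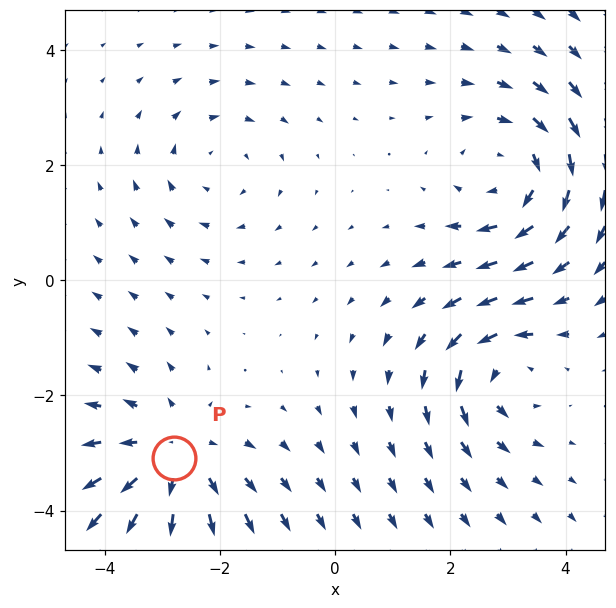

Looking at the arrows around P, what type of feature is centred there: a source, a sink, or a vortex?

source

At P (-2.8, -3.1) the arrows spread outward. Divergence about +4, curl ≈0 — positive divergence with near-zero curl is a source.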